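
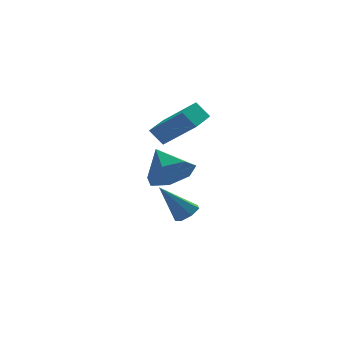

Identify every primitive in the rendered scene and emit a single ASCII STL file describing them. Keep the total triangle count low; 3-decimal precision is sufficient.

solid 
facet normal 0.150 -0.788 -0.597
outer loop
vertex -0.976 -2.294 -0.422
vertex -1.852 -2.729 -0.069
vertex -1.727 -2.09 -0.88
endloop
endfacet
facet normal 0.382 0.896 -0.228
outer loop
vertex -0.976 -2.294 -0.422
vertex -1.727 -2.09 -0.88
vertex -2.088 -1.491 0.869
endloop
endfacet
facet normal 0.150 -0.788 -0.598
outer loop
vertex -1.727 -2.09 -0.88
vertex -1.852 -2.729 -0.069
vertex -2.572 -2.367 -0.727
endloop
endfacet
facet normal -0.349 0.862 -0.367
outer loop
vertex -1.727 -2.09 -0.88
vertex -2.572 -2.367 -0.727
vertex -2.088 -1.491 0.869
endloop
endfacet
facet normal 0.150 -0.788 -0.598
outer loop
vertex -2.572 -2.367 -0.727
vertex -1.852 -2.729 -0.069
vertex -2.875 -2.917 -0.078
endloop
endfacet
facet normal -0.876 0.483 0.000
outer loop
vertex -2.572 -2.367 -0.727
vertex -2.875 -2.917 -0.078
vertex -2.088 -1.491 0.869
endloop
endfacet
facet normal 0.150 -0.789 -0.596
outer loop
vertex -2.875 -2.917 -0.078
vertex -1.852 -2.729 -0.069
vertex -2.408 -3.324 0.578
endloop
endfacet
facet normal -0.800 0.045 0.598
outer loop
vertex -2.875 -2.917 -0.078
vertex -2.408 -3.324 0.578
vertex -2.088 -1.491 0.869
endloop
endfacet
facet normal 0.150 -0.789 -0.596
outer loop
vertex -2.408 -3.324 0.578
vertex -1.852 -2.729 -0.069
vertex -1.522 -3.283 0.747
endloop
endfacet
facet normal -0.180 -0.123 0.976
outer loop
vertex -2.408 -3.324 0.578
vertex -1.522 -3.283 0.747
vertex -2.088 -1.491 0.869
endloop
endfacet
facet normal 0.150 -0.789 -0.596
outer loop
vertex -1.522 -3.283 0.747
vertex -1.852 -2.729 -0.069
vertex -0.885 -2.825 0.302
endloop
endfacet
facet normal 0.517 0.106 0.849
outer loop
vertex -1.522 -3.283 0.747
vertex -0.885 -2.825 0.302
vertex -2.088 -1.491 0.869
endloop
endfacet
facet normal 0.151 -0.788 -0.597
outer loop
vertex -0.885 -2.825 0.302
vertex -1.852 -2.729 -0.069
vertex -0.976 -2.294 -0.422
endloop
endfacet
facet normal 0.768 0.559 0.313
outer loop
vertex -0.885 -2.825 0.302
vertex -0.976 -2.294 -0.422
vertex -2.088 -1.491 0.869
endloop
endfacet
facet normal 0.588 -0.176 -0.789
outer loop
vertex -0.159 -1.061 -2.714
vertex -0.542 -0.731 -3.073
vertex -0.05 -0.535 -2.75
endloop
endfacet
facet normal 0.578 -0.064 0.814
outer loop
vertex -0.159 -1.061 -2.714
vertex -0.05 -0.535 -2.75
vertex -1.618 -0.409 -1.627
endloop
endfacet
facet normal 0.588 -0.175 -0.790
outer loop
vertex -0.05 -0.535 -2.75
vertex -0.542 -0.731 -3.073
vertex -0.312 -0.157 -3.029
endloop
endfacet
facet normal 0.446 0.711 0.544
outer loop
vertex -0.05 -0.535 -2.75
vertex -0.312 -0.157 -3.029
vertex -1.618 -0.409 -1.627
endloop
endfacet
facet normal 0.588 -0.175 -0.790
outer loop
vertex -0.312 -0.157 -3.029
vertex -0.542 -0.731 -3.073
vertex -0.747 -0.211 -3.341
endloop
endfacet
facet normal -0.150 0.988 0.038
outer loop
vertex -0.312 -0.157 -3.029
vertex -0.747 -0.211 -3.341
vertex -1.618 -0.409 -1.627
endloop
endfacet
facet normal 0.587 -0.176 -0.790
outer loop
vertex -0.747 -0.211 -3.341
vertex -0.542 -0.731 -3.073
vertex -1.028 -0.656 -3.451
endloop
endfacet
facet normal -0.762 0.561 -0.323
outer loop
vertex -0.747 -0.211 -3.341
vertex -1.028 -0.656 -3.451
vertex -1.618 -0.409 -1.627
endloop
endfacet
facet normal 0.587 -0.176 -0.790
outer loop
vertex -1.028 -0.656 -3.451
vertex -0.542 -0.731 -3.073
vertex -0.943 -1.158 -3.276
endloop
endfacet
facet normal -0.931 -0.251 -0.267
outer loop
vertex -1.028 -0.656 -3.451
vertex -0.943 -1.158 -3.276
vertex -1.618 -0.409 -1.627
endloop
endfacet
facet normal 0.587 -0.176 -0.790
outer loop
vertex -0.943 -1.158 -3.276
vertex -0.542 -0.731 -3.073
vertex -0.556 -1.338 -2.948
endloop
endfacet
facet normal -0.527 -0.834 0.163
outer loop
vertex -0.943 -1.158 -3.276
vertex -0.556 -1.338 -2.948
vertex -1.618 -0.409 -1.627
endloop
endfacet
facet normal 0.588 -0.176 -0.789
outer loop
vertex -0.556 -1.338 -2.948
vertex -0.542 -0.731 -3.073
vertex -0.159 -1.061 -2.714
endloop
endfacet
facet normal 0.144 -0.751 0.644
outer loop
vertex -0.556 -1.338 -2.948
vertex -0.159 -1.061 -2.714
vertex -1.618 -0.409 -1.627
endloop
endfacet
facet normal -0.646 -0.758 -0.090
outer loop
vertex -0.139 1.17 1.824
vertex -1.215 2.231 0.607
vertex 0.354 0.836 1.096
endloop
endfacet
facet normal 0.555 -0.547 0.627
outer loop
vertex 1.335 1.989 1.233
vertex -0.139 1.17 1.824
vertex 0.354 0.836 1.096
endloop
endfacet
facet normal -0.646 -0.758 -0.091
outer loop
vertex 0.354 0.836 1.096
vertex -1.215 2.231 0.607
vertex -0.722 1.898 -0.12
endloop
endfacet
facet normal 0.525 -0.355 -0.774
outer loop
vertex -0.722 1.898 -0.12
vertex 1.335 1.989 1.233
vertex 0.354 0.836 1.096
endloop
endfacet
facet normal -0.525 0.355 0.774
outer loop
vertex -0.139 1.17 1.824
vertex -0.234 3.384 0.744
vertex -1.215 2.231 0.607
endloop
endfacet
facet normal 0.555 -0.547 0.627
outer loop
vertex 0.842 2.322 1.96
vertex -0.139 1.17 1.824
vertex 1.335 1.989 1.233
endloop
endfacet
facet normal -0.524 0.355 0.774
outer loop
vertex 0.842 2.322 1.96
vertex -0.234 3.384 0.744
vertex -0.139 1.17 1.824
endloop
endfacet
facet normal -0.555 0.547 -0.627
outer loop
vertex -1.215 2.231 0.607
vertex -0.234 3.384 0.744
vertex -0.722 1.898 -0.12
endloop
endfacet
facet normal 0.525 -0.355 -0.774
outer loop
vertex 0.259 3.05 0.016
vertex 1.335 1.989 1.233
vertex -0.722 1.898 -0.12
endloop
endfacet
facet normal -0.555 0.547 -0.627
outer loop
vertex -0.722 1.898 -0.12
vertex -0.234 3.384 0.744
vertex 0.259 3.05 0.016
endloop
endfacet
facet normal 0.646 0.758 0.090
outer loop
vertex 0.259 3.05 0.016
vertex 0.842 2.322 1.96
vertex 1.335 1.989 1.233
endloop
endfacet
facet normal 0.646 0.758 0.090
outer loop
vertex -0.234 3.384 0.744
vertex 0.842 2.322 1.96
vertex 0.259 3.05 0.016
endloop
endfacet

endsolid


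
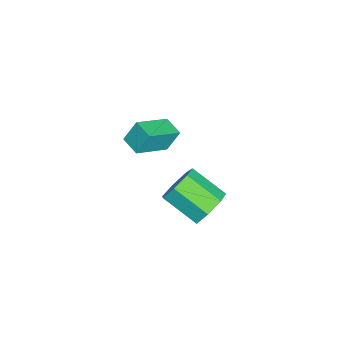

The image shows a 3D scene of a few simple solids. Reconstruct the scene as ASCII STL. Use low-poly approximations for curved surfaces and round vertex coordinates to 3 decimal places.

solid 
facet normal 0.354 0.788 -0.504
outer loop
vertex 3.669 -1.582 -2.415
vertex 2.797 -1.068 -2.223
vertex 3.661 -1.098 -1.663
endloop
endfacet
facet normal 0.935 -0.294 0.199
outer loop
vertex 3.669 -1.582 -2.415
vertex 3.661 -1.098 -1.663
vertex 2.974 -3.127 -1.428
endloop
endfacet
facet normal 0.935 -0.294 0.198
outer loop
vertex 2.974 -3.127 -1.428
vertex 3.661 -1.098 -1.663
vertex 2.967 -2.643 -0.677
endloop
endfacet
facet normal -0.355 -0.787 0.504
outer loop
vertex 2.974 -3.127 -1.428
vertex 2.967 -2.643 -0.677
vertex 2.103 -2.612 -1.237
endloop
endfacet
facet normal 0.354 0.788 -0.503
outer loop
vertex 3.661 -1.098 -1.663
vertex 2.797 -1.068 -2.223
vertex 3.003 -0.592 -1.333
endloop
endfacet
facet normal 0.576 0.240 0.781
outer loop
vertex 3.661 -1.098 -1.663
vertex 3.003 -0.592 -1.333
vertex 2.967 -2.643 -0.677
endloop
endfacet
facet normal 0.576 0.240 0.782
outer loop
vertex 2.967 -2.643 -0.677
vertex 3.003 -0.592 -1.333
vertex 2.308 -2.136 -0.347
endloop
endfacet
facet normal -0.354 -0.788 0.503
outer loop
vertex 2.967 -2.643 -0.677
vertex 2.308 -2.136 -0.347
vertex 2.103 -2.612 -1.237
endloop
endfacet
facet normal 0.355 0.787 -0.503
outer loop
vertex 3.003 -0.592 -1.333
vertex 2.797 -1.068 -2.223
vertex 2.19 -0.443 -1.674
endloop
endfacet
facet normal -0.217 0.593 0.776
outer loop
vertex 3.003 -0.592 -1.333
vertex 2.19 -0.443 -1.674
vertex 2.308 -2.136 -0.347
endloop
endfacet
facet normal -0.216 0.593 0.776
outer loop
vertex 2.308 -2.136 -0.347
vertex 2.19 -0.443 -1.674
vertex 1.495 -1.988 -0.687
endloop
endfacet
facet normal -0.354 -0.788 0.503
outer loop
vertex 2.308 -2.136 -0.347
vertex 1.495 -1.988 -0.687
vertex 2.103 -2.612 -1.237
endloop
endfacet
facet normal 0.355 0.787 -0.504
outer loop
vertex 2.19 -0.443 -1.674
vertex 2.797 -1.068 -2.223
vertex 1.834 -0.765 -2.428
endloop
endfacet
facet normal -0.846 0.500 0.186
outer loop
vertex 2.19 -0.443 -1.674
vertex 1.834 -0.765 -2.428
vertex 1.495 -1.988 -0.687
endloop
endfacet
facet normal -0.847 0.499 0.186
outer loop
vertex 1.495 -1.988 -0.687
vertex 1.834 -0.765 -2.428
vertex 1.14 -2.31 -1.441
endloop
endfacet
facet normal -0.354 -0.788 0.503
outer loop
vertex 1.495 -1.988 -0.687
vertex 1.14 -2.31 -1.441
vertex 2.103 -2.612 -1.237
endloop
endfacet
facet normal 0.355 0.788 -0.503
outer loop
vertex 1.834 -0.765 -2.428
vertex 2.797 -1.068 -2.223
vertex 2.204 -1.315 -3.028
endloop
endfacet
facet normal -0.839 0.029 -0.544
outer loop
vertex 1.834 -0.765 -2.428
vertex 2.204 -1.315 -3.028
vertex 1.14 -2.31 -1.441
endloop
endfacet
facet normal -0.839 0.031 -0.543
outer loop
vertex 1.14 -2.31 -1.441
vertex 2.204 -1.315 -3.028
vertex 1.509 -2.859 -2.042
endloop
endfacet
facet normal -0.354 -0.789 0.503
outer loop
vertex 1.14 -2.31 -1.441
vertex 1.509 -2.859 -2.042
vertex 2.103 -2.612 -1.237
endloop
endfacet
facet normal 0.354 0.788 -0.503
outer loop
vertex 2.204 -1.315 -3.028
vertex 2.797 -1.068 -2.223
vertex 3.02 -1.678 -3.022
endloop
endfacet
facet normal -0.199 -0.462 -0.864
outer loop
vertex 2.204 -1.315 -3.028
vertex 3.02 -1.678 -3.022
vertex 1.509 -2.859 -2.042
endloop
endfacet
facet normal -0.199 -0.462 -0.864
outer loop
vertex 1.509 -2.859 -2.042
vertex 3.02 -1.678 -3.022
vertex 2.326 -3.223 -2.036
endloop
endfacet
facet normal -0.355 -0.788 0.503
outer loop
vertex 1.509 -2.859 -2.042
vertex 2.326 -3.223 -2.036
vertex 2.103 -2.612 -1.237
endloop
endfacet
facet normal 0.354 0.788 -0.503
outer loop
vertex 3.02 -1.678 -3.022
vertex 2.797 -1.068 -2.223
vertex 3.669 -1.582 -2.415
endloop
endfacet
facet normal 0.589 -0.606 -0.534
outer loop
vertex 3.02 -1.678 -3.022
vertex 3.669 -1.582 -2.415
vertex 2.326 -3.223 -2.036
endloop
endfacet
facet normal 0.590 -0.606 -0.533
outer loop
vertex 2.326 -3.223 -2.036
vertex 3.669 -1.582 -2.415
vertex 2.974 -3.127 -1.428
endloop
endfacet
facet normal -0.355 -0.788 0.503
outer loop
vertex 2.326 -3.223 -2.036
vertex 2.974 -3.127 -1.428
vertex 2.103 -2.612 -1.237
endloop
endfacet
facet normal -0.645 0.610 -0.460
outer loop
vertex 1.968 -3.043 3.311
vertex 2.694 -2.409 3.135
vertex 2.188 -3.578 2.294
endloop
endfacet
facet normal -0.741 -0.647 0.180
outer loop
vertex 3.406 -4.731 3.165
vertex 1.968 -3.043 3.311
vertex 2.188 -3.578 2.294
endloop
endfacet
facet normal -0.645 0.610 -0.460
outer loop
vertex 2.188 -3.578 2.294
vertex 2.694 -2.409 3.135
vertex 2.914 -2.944 2.118
endloop
endfacet
facet normal 0.189 -0.457 -0.869
outer loop
vertex 2.914 -2.944 2.118
vertex 3.406 -4.731 3.165
vertex 2.188 -3.578 2.294
endloop
endfacet
facet normal -0.189 0.457 0.869
outer loop
vertex 1.968 -3.043 3.311
vertex 3.912 -3.562 4.006
vertex 2.694 -2.409 3.135
endloop
endfacet
facet normal -0.741 -0.647 0.180
outer loop
vertex 3.186 -4.196 4.182
vertex 1.968 -3.043 3.311
vertex 3.406 -4.731 3.165
endloop
endfacet
facet normal -0.189 0.457 0.869
outer loop
vertex 3.186 -4.196 4.182
vertex 3.912 -3.562 4.006
vertex 1.968 -3.043 3.311
endloop
endfacet
facet normal 0.741 0.647 -0.180
outer loop
vertex 2.694 -2.409 3.135
vertex 3.912 -3.562 4.006
vertex 2.914 -2.944 2.118
endloop
endfacet
facet normal 0.189 -0.457 -0.869
outer loop
vertex 4.132 -4.097 2.989
vertex 3.406 -4.731 3.165
vertex 2.914 -2.944 2.118
endloop
endfacet
facet normal 0.741 0.647 -0.180
outer loop
vertex 2.914 -2.944 2.118
vertex 3.912 -3.562 4.006
vertex 4.132 -4.097 2.989
endloop
endfacet
facet normal 0.645 -0.610 0.460
outer loop
vertex 4.132 -4.097 2.989
vertex 3.186 -4.196 4.182
vertex 3.406 -4.731 3.165
endloop
endfacet
facet normal 0.645 -0.610 0.460
outer loop
vertex 3.912 -3.562 4.006
vertex 3.186 -4.196 4.182
vertex 4.132 -4.097 2.989
endloop
endfacet

endsolid


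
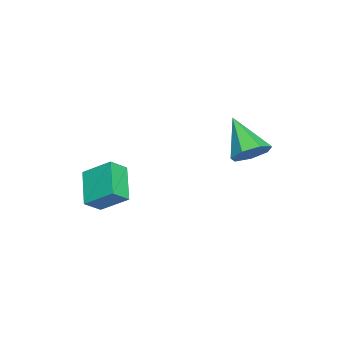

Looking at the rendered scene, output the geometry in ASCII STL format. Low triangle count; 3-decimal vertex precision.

solid 
facet normal -0.640 0.498 -0.586
outer loop
vertex 2.185 -0.185 -0.935
vertex 3.474 0.298 -1.933
vertex 2.004 -1.365 -1.74
endloop
endfacet
facet normal -0.758 -0.284 0.587
outer loop
vertex 2.586 -1.818 -1.207
vertex 2.185 -0.185 -0.935
vertex 2.004 -1.365 -1.74
endloop
endfacet
facet normal -0.640 0.497 -0.586
outer loop
vertex 2.004 -1.365 -1.74
vertex 3.474 0.298 -1.933
vertex 3.293 -0.883 -2.738
endloop
endfacet
facet normal -0.126 -0.820 -0.559
outer loop
vertex 3.293 -0.883 -2.738
vertex 2.586 -1.818 -1.207
vertex 2.004 -1.365 -1.74
endloop
endfacet
facet normal 0.126 0.819 0.559
outer loop
vertex 2.185 -0.185 -0.935
vertex 4.056 -0.155 -1.4
vertex 3.474 0.298 -1.933
endloop
endfacet
facet normal -0.758 -0.284 0.587
outer loop
vertex 2.767 -0.637 -0.402
vertex 2.185 -0.185 -0.935
vertex 2.586 -1.818 -1.207
endloop
endfacet
facet normal 0.126 0.820 0.558
outer loop
vertex 2.767 -0.637 -0.402
vertex 4.056 -0.155 -1.4
vertex 2.185 -0.185 -0.935
endloop
endfacet
facet normal 0.758 0.284 -0.587
outer loop
vertex 3.474 0.298 -1.933
vertex 4.056 -0.155 -1.4
vertex 3.293 -0.883 -2.738
endloop
endfacet
facet normal -0.125 -0.820 -0.559
outer loop
vertex 3.875 -1.335 -2.205
vertex 2.586 -1.818 -1.207
vertex 3.293 -0.883 -2.738
endloop
endfacet
facet normal 0.758 0.284 -0.587
outer loop
vertex 3.293 -0.883 -2.738
vertex 4.056 -0.155 -1.4
vertex 3.875 -1.335 -2.205
endloop
endfacet
facet normal 0.640 -0.497 0.586
outer loop
vertex 3.875 -1.335 -2.205
vertex 2.767 -0.637 -0.402
vertex 2.586 -1.818 -1.207
endloop
endfacet
facet normal 0.640 -0.498 0.586
outer loop
vertex 4.056 -0.155 -1.4
vertex 2.767 -0.637 -0.402
vertex 3.875 -1.335 -2.205
endloop
endfacet
facet normal 0.512 0.509 -0.692
outer loop
vertex -0.754 4.27 -0.551
vertex -1.156 3.811 -1.186
vertex -1.406 4.569 -0.814
endloop
endfacet
facet normal -0.099 0.527 0.844
outer loop
vertex -0.754 4.27 -0.551
vertex -1.406 4.569 -0.814
vertex -2.184 2.789 0.206
endloop
endfacet
facet normal 0.512 0.509 -0.692
outer loop
vertex -1.406 4.569 -0.814
vertex -1.156 3.811 -1.186
vertex -1.87 4.297 -1.357
endloop
endfacet
facet normal -0.753 0.542 0.372
outer loop
vertex -1.406 4.569 -0.814
vertex -1.87 4.297 -1.357
vertex -2.184 2.789 0.206
endloop
endfacet
facet normal 0.512 0.508 -0.693
outer loop
vertex -1.87 4.297 -1.357
vertex -1.156 3.811 -1.186
vertex -1.796 3.659 -1.77
endloop
endfacet
facet normal -0.982 0.008 -0.189
outer loop
vertex -1.87 4.297 -1.357
vertex -1.796 3.659 -1.77
vertex -2.184 2.789 0.206
endloop
endfacet
facet normal 0.511 0.509 -0.693
outer loop
vertex -1.796 3.659 -1.77
vertex -1.156 3.811 -1.186
vertex -1.24 3.136 -1.744
endloop
endfacet
facet normal -0.613 -0.672 -0.416
outer loop
vertex -1.796 3.659 -1.77
vertex -1.24 3.136 -1.744
vertex -2.184 2.789 0.206
endloop
endfacet
facet normal 0.512 0.509 -0.692
outer loop
vertex -1.24 3.136 -1.744
vertex -1.156 3.811 -1.186
vertex -0.621 3.122 -1.297
endloop
endfacet
facet normal 0.077 -0.987 -0.138
outer loop
vertex -1.24 3.136 -1.744
vertex -0.621 3.122 -1.297
vertex -2.184 2.789 0.206
endloop
endfacet
facet normal 0.512 0.509 -0.692
outer loop
vertex -0.621 3.122 -1.297
vertex -1.156 3.811 -1.186
vertex -0.405 3.627 -0.766
endloop
endfacet
facet normal 0.567 -0.700 0.435
outer loop
vertex -0.621 3.122 -1.297
vertex -0.405 3.627 -0.766
vertex -2.184 2.789 0.206
endloop
endfacet
facet normal 0.512 0.509 -0.692
outer loop
vertex -0.405 3.627 -0.766
vertex -1.156 3.811 -1.186
vertex -0.754 4.27 -0.551
endloop
endfacet
facet normal 0.489 -0.026 0.872
outer loop
vertex -0.405 3.627 -0.766
vertex -0.754 4.27 -0.551
vertex -2.184 2.789 0.206
endloop
endfacet

endsolid


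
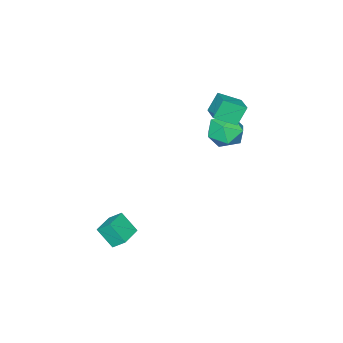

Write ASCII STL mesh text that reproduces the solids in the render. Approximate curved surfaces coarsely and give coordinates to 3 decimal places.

solid 
facet normal -0.969 -0.241 -0.047
outer loop
vertex 3.024 -1.741 -3.654
vertex 2.811 -1.013 -3.002
vertex 2.843 -0.797 -4.766
endloop
endfacet
facet normal 0.213 -0.728 -0.652
outer loop
vertex 4.249 -0.447 -4.698
vertex 3.024 -1.741 -3.654
vertex 2.843 -0.797 -4.766
endloop
endfacet
facet normal -0.969 -0.241 -0.047
outer loop
vertex 2.843 -0.797 -4.766
vertex 2.811 -1.013 -3.002
vertex 2.63 -0.069 -4.114
endloop
endfacet
facet normal -0.123 0.642 -0.757
outer loop
vertex 2.63 -0.069 -4.114
vertex 4.249 -0.447 -4.698
vertex 2.843 -0.797 -4.766
endloop
endfacet
facet normal 0.123 -0.642 0.757
outer loop
vertex 3.024 -1.741 -3.654
vertex 4.217 -0.663 -2.934
vertex 2.811 -1.013 -3.002
endloop
endfacet
facet normal 0.213 -0.728 -0.652
outer loop
vertex 4.43 -1.391 -3.586
vertex 3.024 -1.741 -3.654
vertex 4.249 -0.447 -4.698
endloop
endfacet
facet normal 0.123 -0.642 0.757
outer loop
vertex 4.43 -1.391 -3.586
vertex 4.217 -0.663 -2.934
vertex 3.024 -1.741 -3.654
endloop
endfacet
facet normal -0.213 0.728 0.652
outer loop
vertex 2.811 -1.013 -3.002
vertex 4.217 -0.663 -2.934
vertex 2.63 -0.069 -4.114
endloop
endfacet
facet normal -0.123 0.642 -0.757
outer loop
vertex 4.036 0.281 -4.046
vertex 4.249 -0.447 -4.698
vertex 2.63 -0.069 -4.114
endloop
endfacet
facet normal -0.213 0.728 0.652
outer loop
vertex 2.63 -0.069 -4.114
vertex 4.217 -0.663 -2.934
vertex 4.036 0.281 -4.046
endloop
endfacet
facet normal 0.969 0.241 0.047
outer loop
vertex 4.036 0.281 -4.046
vertex 4.43 -1.391 -3.586
vertex 4.249 -0.447 -4.698
endloop
endfacet
facet normal 0.969 0.241 0.047
outer loop
vertex 4.217 -0.663 -2.934
vertex 4.43 -1.391 -3.586
vertex 4.036 0.281 -4.046
endloop
endfacet
facet normal -0.643 0.547 0.536
outer loop
vertex -3.693 2.188 1.517
vertex -4.607 1.503 1.12
vertex -4.021 1.2 2.133
endloop
endfacet
facet normal -0.001 0.529 0.848
outer loop
vertex -3.693 2.188 1.517
vertex -4.021 1.2 2.133
vertex -2.849 1.453 1.976
endloop
endfacet
facet normal 0.477 0.789 0.387
outer loop
vertex -3.693 2.188 1.517
vertex -2.849 1.453 1.976
vertex -2.711 1.914 0.867
endloop
endfacet
facet normal 0.130 0.969 -0.211
outer loop
vertex -3.693 2.188 1.517
vertex -2.711 1.914 0.867
vertex -3.798 1.945 0.338
endloop
endfacet
facet normal -0.562 0.819 -0.119
outer loop
vertex -3.693 2.188 1.517
vertex -3.798 1.945 0.338
vertex -4.607 1.503 1.12
endloop
endfacet
facet normal 0.164 -0.154 0.974
outer loop
vertex -2.849 1.453 1.976
vertex -4.021 1.2 2.133
vertex -3.242 0.315 1.862
endloop
endfacet
facet normal -0.875 -0.124 0.469
outer loop
vertex -4.021 1.2 2.133
vertex -4.607 1.503 1.12
vertex -4.329 0.346 1.333
endloop
endfacet
facet normal -0.743 0.316 -0.590
outer loop
vertex -4.607 1.503 1.12
vertex -3.798 1.945 0.338
vertex -4.191 0.807 0.224
endloop
endfacet
facet normal 0.376 0.558 -0.740
outer loop
vertex -3.798 1.945 0.338
vertex -2.711 1.914 0.867
vertex -3.019 1.06 0.067
endloop
endfacet
facet normal 0.936 0.267 0.227
outer loop
vertex -2.711 1.914 0.867
vertex -2.849 1.453 1.976
vertex -2.433 0.757 1.08
endloop
endfacet
facet normal -0.130 -0.969 0.211
outer loop
vertex -3.347 0.072 0.683
vertex -3.242 0.315 1.862
vertex -4.329 0.346 1.333
endloop
endfacet
facet normal -0.477 -0.789 -0.387
outer loop
vertex -3.347 0.072 0.683
vertex -4.329 0.346 1.333
vertex -4.191 0.807 0.224
endloop
endfacet
facet normal 0.001 -0.529 -0.848
outer loop
vertex -3.347 0.072 0.683
vertex -4.191 0.807 0.224
vertex -3.019 1.06 0.067
endloop
endfacet
facet normal 0.643 -0.547 -0.536
outer loop
vertex -3.347 0.072 0.683
vertex -3.019 1.06 0.067
vertex -2.433 0.757 1.08
endloop
endfacet
facet normal 0.562 -0.819 0.119
outer loop
vertex -3.347 0.072 0.683
vertex -2.433 0.757 1.08
vertex -3.242 0.315 1.862
endloop
endfacet
facet normal -0.376 -0.558 0.740
outer loop
vertex -4.329 0.346 1.333
vertex -3.242 0.315 1.862
vertex -4.021 1.2 2.133
endloop
endfacet
facet normal -0.936 -0.267 -0.227
outer loop
vertex -4.191 0.807 0.224
vertex -4.329 0.346 1.333
vertex -4.607 1.503 1.12
endloop
endfacet
facet normal -0.164 0.154 -0.974
outer loop
vertex -3.019 1.06 0.067
vertex -4.191 0.807 0.224
vertex -3.798 1.945 0.338
endloop
endfacet
facet normal 0.875 0.124 -0.469
outer loop
vertex -2.433 0.757 1.08
vertex -3.019 1.06 0.067
vertex -2.711 1.914 0.867
endloop
endfacet
facet normal 0.743 -0.316 0.590
outer loop
vertex -3.242 0.315 1.862
vertex -2.433 0.757 1.08
vertex -2.849 1.453 1.976
endloop
endfacet
facet normal -0.484 0.141 0.864
outer loop
vertex -3.569 0.506 3.952
vertex -2.642 1.608 4.292
vertex -4.461 1.458 3.297
endloop
endfacet
facet normal -0.626 -0.745 -0.230
outer loop
vertex -3.818 1.272 2.148
vertex -3.569 0.506 3.952
vertex -4.461 1.458 3.297
endloop
endfacet
facet normal -0.484 0.140 0.864
outer loop
vertex -4.461 1.458 3.297
vertex -2.642 1.608 4.292
vertex -3.534 2.561 3.638
endloop
endfacet
facet normal -0.611 0.652 -0.448
outer loop
vertex -3.534 2.561 3.638
vertex -3.818 1.272 2.148
vertex -4.461 1.458 3.297
endloop
endfacet
facet normal 0.611 -0.652 0.448
outer loop
vertex -3.569 0.506 3.952
vertex -1.999 1.422 3.143
vertex -2.642 1.608 4.292
endloop
endfacet
facet normal -0.627 -0.744 -0.230
outer loop
vertex -2.926 0.319 2.802
vertex -3.569 0.506 3.952
vertex -3.818 1.272 2.148
endloop
endfacet
facet normal 0.611 -0.652 0.448
outer loop
vertex -2.926 0.319 2.802
vertex -1.999 1.422 3.143
vertex -3.569 0.506 3.952
endloop
endfacet
facet normal 0.627 0.745 0.230
outer loop
vertex -2.642 1.608 4.292
vertex -1.999 1.422 3.143
vertex -3.534 2.561 3.638
endloop
endfacet
facet normal -0.611 0.652 -0.448
outer loop
vertex -2.891 2.374 2.488
vertex -3.818 1.272 2.148
vertex -3.534 2.561 3.638
endloop
endfacet
facet normal 0.627 0.745 0.229
outer loop
vertex -3.534 2.561 3.638
vertex -1.999 1.422 3.143
vertex -2.891 2.374 2.488
endloop
endfacet
facet normal 0.484 -0.140 -0.864
outer loop
vertex -2.891 2.374 2.488
vertex -2.926 0.319 2.802
vertex -3.818 1.272 2.148
endloop
endfacet
facet normal 0.484 -0.140 -0.864
outer loop
vertex -1.999 1.422 3.143
vertex -2.926 0.319 2.802
vertex -2.891 2.374 2.488
endloop
endfacet

endsolid


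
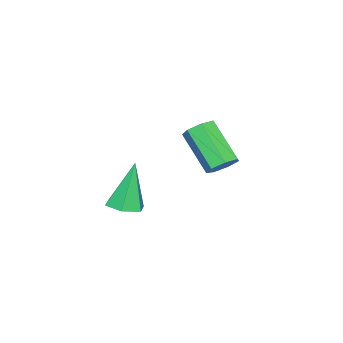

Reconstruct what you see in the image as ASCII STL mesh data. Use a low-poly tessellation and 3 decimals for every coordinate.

solid 
facet normal 0.312 -0.047 -0.949
outer loop
vertex 0.502 -3.024 2.693
vertex -0.036 -3.229 2.526
vertex 0.071 -2.639 2.532
endloop
endfacet
facet normal 0.498 0.744 0.446
outer loop
vertex 0.502 -3.024 2.693
vertex 0.071 -2.639 2.532
vertex -0.544 -3.151 4.074
endloop
endfacet
facet normal 0.311 -0.047 -0.949
outer loop
vertex 0.071 -2.639 2.532
vertex -0.036 -3.229 2.526
vertex -0.467 -2.844 2.366
endloop
endfacet
facet normal -0.391 0.909 0.146
outer loop
vertex 0.071 -2.639 2.532
vertex -0.467 -2.844 2.366
vertex -0.544 -3.151 4.074
endloop
endfacet
facet normal 0.310 -0.047 -0.949
outer loop
vertex -0.467 -2.844 2.366
vertex -0.036 -3.229 2.526
vertex -0.575 -3.434 2.36
endloop
endfacet
facet normal -0.984 0.180 -0.012
outer loop
vertex -0.467 -2.844 2.366
vertex -0.575 -3.434 2.36
vertex -0.544 -3.151 4.074
endloop
endfacet
facet normal 0.311 -0.049 -0.949
outer loop
vertex -0.575 -3.434 2.36
vertex -0.036 -3.229 2.526
vertex -0.144 -3.819 2.521
endloop
endfacet
facet normal -0.687 -0.715 0.130
outer loop
vertex -0.575 -3.434 2.36
vertex -0.144 -3.819 2.521
vertex -0.544 -3.151 4.074
endloop
endfacet
facet normal 0.311 -0.049 -0.949
outer loop
vertex -0.144 -3.819 2.521
vertex -0.036 -3.229 2.526
vertex 0.395 -3.614 2.687
endloop
endfacet
facet normal 0.202 -0.880 0.430
outer loop
vertex -0.144 -3.819 2.521
vertex 0.395 -3.614 2.687
vertex -0.544 -3.151 4.074
endloop
endfacet
facet normal 0.312 -0.047 -0.949
outer loop
vertex 0.395 -3.614 2.687
vertex -0.036 -3.229 2.526
vertex 0.502 -3.024 2.693
endloop
endfacet
facet normal 0.795 -0.150 0.588
outer loop
vertex 0.395 -3.614 2.687
vertex 0.502 -3.024 2.693
vertex -0.544 -3.151 4.074
endloop
endfacet
facet normal 0.343 0.680 -0.648
outer loop
vertex -2.997 -2.122 2.546
vertex -3.343 -1.74 2.764
vertex -2.817 -1.861 2.915
endloop
endfacet
facet normal 0.863 -0.500 -0.068
outer loop
vertex -2.997 -2.122 2.546
vertex -2.817 -1.861 2.915
vertex -3.552 -3.223 3.598
endloop
endfacet
facet normal 0.863 -0.500 -0.068
outer loop
vertex -3.552 -3.223 3.598
vertex -2.817 -1.861 2.915
vertex -3.372 -2.962 3.966
endloop
endfacet
facet normal -0.343 -0.679 0.649
outer loop
vertex -3.552 -3.223 3.598
vertex -3.372 -2.962 3.966
vertex -3.897 -2.84 3.816
endloop
endfacet
facet normal 0.343 0.680 -0.648
outer loop
vertex -2.817 -1.861 2.915
vertex -3.343 -1.74 2.764
vertex -3.033 -1.509 3.17
endloop
endfacet
facet normal 0.827 0.109 0.551
outer loop
vertex -2.817 -1.861 2.915
vertex -3.033 -1.509 3.17
vertex -3.372 -2.962 3.966
endloop
endfacet
facet normal 0.828 0.109 0.551
outer loop
vertex -3.372 -2.962 3.966
vertex -3.033 -1.509 3.17
vertex -3.588 -2.609 4.221
endloop
endfacet
facet normal -0.343 -0.679 0.649
outer loop
vertex -3.372 -2.962 3.966
vertex -3.588 -2.609 4.221
vertex -3.897 -2.84 3.816
endloop
endfacet
facet normal 0.343 0.679 -0.649
outer loop
vertex -3.033 -1.509 3.17
vertex -3.343 -1.74 2.764
vertex -3.482 -1.33 3.12
endloop
endfacet
facet normal 0.169 0.635 0.754
outer loop
vertex -3.033 -1.509 3.17
vertex -3.482 -1.33 3.12
vertex -3.588 -2.609 4.221
endloop
endfacet
facet normal 0.168 0.635 0.754
outer loop
vertex -3.588 -2.609 4.221
vertex -3.482 -1.33 3.12
vertex -4.037 -2.431 4.171
endloop
endfacet
facet normal -0.342 -0.680 0.649
outer loop
vertex -3.588 -2.609 4.221
vertex -4.037 -2.431 4.171
vertex -3.897 -2.84 3.816
endloop
endfacet
facet normal 0.343 0.679 -0.649
outer loop
vertex -3.482 -1.33 3.12
vertex -3.343 -1.74 2.764
vertex -3.826 -1.46 2.802
endloop
endfacet
facet normal -0.618 0.683 0.389
outer loop
vertex -3.482 -1.33 3.12
vertex -3.826 -1.46 2.802
vertex -4.037 -2.431 4.171
endloop
endfacet
facet normal -0.617 0.684 0.390
outer loop
vertex -4.037 -2.431 4.171
vertex -3.826 -1.46 2.802
vertex -4.381 -2.56 3.853
endloop
endfacet
facet normal -0.344 -0.680 0.648
outer loop
vertex -4.037 -2.431 4.171
vertex -4.381 -2.56 3.853
vertex -3.897 -2.84 3.816
endloop
endfacet
facet normal 0.343 0.679 -0.649
outer loop
vertex -3.826 -1.46 2.802
vertex -3.343 -1.74 2.764
vertex -3.806 -1.801 2.456
endloop
endfacet
facet normal -0.939 0.217 -0.268
outer loop
vertex -3.826 -1.46 2.802
vertex -3.806 -1.801 2.456
vertex -4.381 -2.56 3.853
endloop
endfacet
facet normal -0.939 0.217 -0.268
outer loop
vertex -4.381 -2.56 3.853
vertex -3.806 -1.801 2.456
vertex -4.361 -2.901 3.507
endloop
endfacet
facet normal -0.343 -0.679 0.649
outer loop
vertex -4.381 -2.56 3.853
vertex -4.361 -2.901 3.507
vertex -3.897 -2.84 3.816
endloop
endfacet
facet normal 0.342 0.680 -0.648
outer loop
vertex -3.806 -1.801 2.456
vertex -3.343 -1.74 2.764
vertex -3.437 -2.095 2.342
endloop
endfacet
facet normal -0.553 -0.413 -0.724
outer loop
vertex -3.806 -1.801 2.456
vertex -3.437 -2.095 2.342
vertex -4.361 -2.901 3.507
endloop
endfacet
facet normal -0.553 -0.412 -0.724
outer loop
vertex -4.361 -2.901 3.507
vertex -3.437 -2.095 2.342
vertex -3.992 -3.196 3.393
endloop
endfacet
facet normal -0.343 -0.679 0.649
outer loop
vertex -4.361 -2.901 3.507
vertex -3.992 -3.196 3.393
vertex -3.897 -2.84 3.816
endloop
endfacet
facet normal 0.342 0.680 -0.648
outer loop
vertex -3.437 -2.095 2.342
vertex -3.343 -1.74 2.764
vertex -2.997 -2.122 2.546
endloop
endfacet
facet normal 0.249 -0.731 -0.635
outer loop
vertex -3.437 -2.095 2.342
vertex -2.997 -2.122 2.546
vertex -3.992 -3.196 3.393
endloop
endfacet
facet normal 0.250 -0.732 -0.634
outer loop
vertex -3.992 -3.196 3.393
vertex -2.997 -2.122 2.546
vertex -3.552 -3.223 3.598
endloop
endfacet
facet normal -0.344 -0.679 0.649
outer loop
vertex -3.992 -3.196 3.393
vertex -3.552 -3.223 3.598
vertex -3.897 -2.84 3.816
endloop
endfacet

endsolid


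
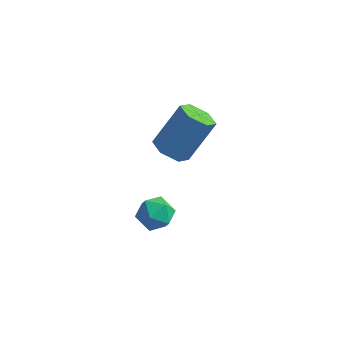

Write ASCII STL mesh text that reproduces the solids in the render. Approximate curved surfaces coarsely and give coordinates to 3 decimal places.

solid 
facet normal -0.347 -0.498 -0.795
outer loop
vertex -0.035 -3.507 -1.105
vertex -0.467 -3.083 -1.182
vertex 0.074 -3.021 -1.457
endloop
endfacet
facet normal 0.921 -0.342 -0.187
outer loop
vertex -0.035 -3.507 -1.105
vertex 0.074 -3.021 -1.457
vertex 0.499 -2.74 0.119
endloop
endfacet
facet normal 0.921 -0.342 -0.187
outer loop
vertex 0.499 -2.74 0.119
vertex 0.074 -3.021 -1.457
vertex 0.608 -2.254 -0.233
endloop
endfacet
facet normal 0.346 0.498 0.795
outer loop
vertex 0.499 -2.74 0.119
vertex 0.608 -2.254 -0.233
vertex 0.067 -2.317 0.042
endloop
endfacet
facet normal -0.347 -0.498 -0.795
outer loop
vertex 0.074 -3.021 -1.457
vertex -0.467 -3.083 -1.182
vertex -0.358 -2.597 -1.534
endloop
endfacet
facet normal 0.615 0.519 -0.594
outer loop
vertex 0.074 -3.021 -1.457
vertex -0.358 -2.597 -1.534
vertex 0.608 -2.254 -0.233
endloop
endfacet
facet normal 0.615 0.520 -0.593
outer loop
vertex 0.608 -2.254 -0.233
vertex -0.358 -2.597 -1.534
vertex 0.176 -1.831 -0.31
endloop
endfacet
facet normal 0.346 0.498 0.795
outer loop
vertex 0.608 -2.254 -0.233
vertex 0.176 -1.831 -0.31
vertex 0.067 -2.317 0.042
endloop
endfacet
facet normal -0.346 -0.498 -0.795
outer loop
vertex -0.358 -2.597 -1.534
vertex -0.467 -3.083 -1.182
vertex -0.899 -2.66 -1.259
endloop
endfacet
facet normal -0.306 0.861 -0.405
outer loop
vertex -0.358 -2.597 -1.534
vertex -0.899 -2.66 -1.259
vertex 0.176 -1.831 -0.31
endloop
endfacet
facet normal -0.305 0.861 -0.406
outer loop
vertex 0.176 -1.831 -0.31
vertex -0.899 -2.66 -1.259
vertex -0.365 -1.893 -0.035
endloop
endfacet
facet normal 0.347 0.498 0.795
outer loop
vertex 0.176 -1.831 -0.31
vertex -0.365 -1.893 -0.035
vertex 0.067 -2.317 0.042
endloop
endfacet
facet normal -0.346 -0.498 -0.795
outer loop
vertex -0.899 -2.66 -1.259
vertex -0.467 -3.083 -1.182
vertex -1.008 -3.146 -0.907
endloop
endfacet
facet normal -0.921 0.342 0.187
outer loop
vertex -0.899 -2.66 -1.259
vertex -1.008 -3.146 -0.907
vertex -0.365 -1.893 -0.035
endloop
endfacet
facet normal -0.921 0.342 0.187
outer loop
vertex -0.365 -1.893 -0.035
vertex -1.008 -3.146 -0.907
vertex -0.474 -2.379 0.317
endloop
endfacet
facet normal 0.347 0.498 0.795
outer loop
vertex -0.365 -1.893 -0.035
vertex -0.474 -2.379 0.317
vertex 0.067 -2.317 0.042
endloop
endfacet
facet normal -0.346 -0.498 -0.795
outer loop
vertex -1.008 -3.146 -0.907
vertex -0.467 -3.083 -1.182
vertex -0.576 -3.569 -0.83
endloop
endfacet
facet normal -0.615 -0.520 0.594
outer loop
vertex -1.008 -3.146 -0.907
vertex -0.576 -3.569 -0.83
vertex -0.474 -2.379 0.317
endloop
endfacet
facet normal -0.615 -0.519 0.593
outer loop
vertex -0.474 -2.379 0.317
vertex -0.576 -3.569 -0.83
vertex -0.042 -2.803 0.394
endloop
endfacet
facet normal 0.347 0.498 0.795
outer loop
vertex -0.474 -2.379 0.317
vertex -0.042 -2.803 0.394
vertex 0.067 -2.317 0.042
endloop
endfacet
facet normal -0.347 -0.498 -0.795
outer loop
vertex -0.576 -3.569 -0.83
vertex -0.467 -3.083 -1.182
vertex -0.035 -3.507 -1.105
endloop
endfacet
facet normal 0.305 -0.861 0.406
outer loop
vertex -0.576 -3.569 -0.83
vertex -0.035 -3.507 -1.105
vertex -0.042 -2.803 0.394
endloop
endfacet
facet normal 0.307 -0.861 0.406
outer loop
vertex -0.042 -2.803 0.394
vertex -0.035 -3.507 -1.105
vertex 0.499 -2.74 0.119
endloop
endfacet
facet normal 0.346 0.498 0.795
outer loop
vertex -0.042 -2.803 0.394
vertex 0.499 -2.74 0.119
vertex 0.067 -2.317 0.042
endloop
endfacet
facet normal -0.630 0.553 0.545
outer loop
vertex -0.779 -3.076 -3.65
vertex -1.277 -3.34 -3.957
vertex -1.05 -3.61 -3.421
endloop
endfacet
facet normal -0.036 0.409 0.912
outer loop
vertex -0.779 -3.076 -3.65
vertex -1.05 -3.61 -3.421
vertex -0.412 -3.55 -3.423
endloop
endfacet
facet normal 0.519 0.661 0.541
outer loop
vertex -0.779 -3.076 -3.65
vertex -0.412 -3.55 -3.423
vertex -0.243 -3.243 -3.96
endloop
endfacet
facet normal 0.268 0.962 -0.055
outer loop
vertex -0.779 -3.076 -3.65
vertex -0.243 -3.243 -3.96
vertex -0.778 -3.113 -4.29
endloop
endfacet
facet normal -0.442 0.895 -0.052
outer loop
vertex -0.779 -3.076 -3.65
vertex -0.778 -3.113 -4.29
vertex -1.277 -3.34 -3.957
endloop
endfacet
facet normal 0.031 -0.301 0.953
outer loop
vertex -0.412 -3.55 -3.423
vertex -1.05 -3.61 -3.421
vertex -0.682 -4.107 -3.59
endloop
endfacet
facet normal -0.930 -0.067 0.360
outer loop
vertex -1.05 -3.61 -3.421
vertex -1.277 -3.34 -3.957
vertex -1.217 -3.977 -3.92
endloop
endfacet
facet normal -0.627 0.486 -0.608
outer loop
vertex -1.277 -3.34 -3.957
vertex -0.778 -3.113 -4.29
vertex -1.048 -3.67 -4.457
endloop
endfacet
facet normal 0.522 0.594 -0.612
outer loop
vertex -0.778 -3.113 -4.29
vertex -0.243 -3.243 -3.96
vertex -0.41 -3.61 -4.459
endloop
endfacet
facet normal 0.929 0.108 0.354
outer loop
vertex -0.243 -3.243 -3.96
vertex -0.412 -3.55 -3.423
vertex -0.183 -3.88 -3.923
endloop
endfacet
facet normal -0.268 -0.962 0.055
outer loop
vertex -0.681 -4.144 -4.23
vertex -0.682 -4.107 -3.59
vertex -1.217 -3.977 -3.92
endloop
endfacet
facet normal -0.519 -0.661 -0.541
outer loop
vertex -0.681 -4.144 -4.23
vertex -1.217 -3.977 -3.92
vertex -1.048 -3.67 -4.457
endloop
endfacet
facet normal 0.036 -0.409 -0.912
outer loop
vertex -0.681 -4.144 -4.23
vertex -1.048 -3.67 -4.457
vertex -0.41 -3.61 -4.459
endloop
endfacet
facet normal 0.630 -0.553 -0.545
outer loop
vertex -0.681 -4.144 -4.23
vertex -0.41 -3.61 -4.459
vertex -0.183 -3.88 -3.923
endloop
endfacet
facet normal 0.442 -0.895 0.052
outer loop
vertex -0.681 -4.144 -4.23
vertex -0.183 -3.88 -3.923
vertex -0.682 -4.107 -3.59
endloop
endfacet
facet normal -0.522 -0.594 0.612
outer loop
vertex -1.217 -3.977 -3.92
vertex -0.682 -4.107 -3.59
vertex -1.05 -3.61 -3.421
endloop
endfacet
facet normal -0.929 -0.108 -0.354
outer loop
vertex -1.048 -3.67 -4.457
vertex -1.217 -3.977 -3.92
vertex -1.277 -3.34 -3.957
endloop
endfacet
facet normal -0.031 0.301 -0.953
outer loop
vertex -0.41 -3.61 -4.459
vertex -1.048 -3.67 -4.457
vertex -0.778 -3.113 -4.29
endloop
endfacet
facet normal 0.930 0.067 -0.360
outer loop
vertex -0.183 -3.88 -3.923
vertex -0.41 -3.61 -4.459
vertex -0.243 -3.243 -3.96
endloop
endfacet
facet normal 0.627 -0.486 0.608
outer loop
vertex -0.682 -4.107 -3.59
vertex -0.183 -3.88 -3.923
vertex -0.412 -3.55 -3.423
endloop
endfacet

endsolid


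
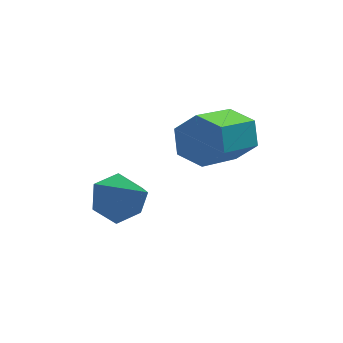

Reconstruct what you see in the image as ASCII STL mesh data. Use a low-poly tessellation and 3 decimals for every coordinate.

solid 
facet normal 0.669 0.615 -0.418
outer loop
vertex 0.405 -1.916 -0.175
vertex -0.201 -1.706 -0.835
vertex -0.174 -1.209 -0.061
endloop
endfacet
facet normal 0.397 0.180 0.900
outer loop
vertex 0.405 -1.916 -0.175
vertex -0.174 -1.209 -0.061
vertex -0.953 -3.163 0.675
endloop
endfacet
facet normal 0.398 0.180 0.900
outer loop
vertex -0.953 -3.163 0.675
vertex -0.174 -1.209 -0.061
vertex -1.531 -2.456 0.789
endloop
endfacet
facet normal -0.669 -0.614 0.419
outer loop
vertex -0.953 -3.163 0.675
vertex -1.531 -2.456 0.789
vertex -1.559 -2.954 0.015
endloop
endfacet
facet normal 0.669 0.615 -0.418
outer loop
vertex -0.174 -1.209 -0.061
vertex -0.201 -1.706 -0.835
vertex -0.779 -1.0 -0.721
endloop
endfacet
facet normal -0.346 0.756 0.556
outer loop
vertex -0.174 -1.209 -0.061
vertex -0.779 -1.0 -0.721
vertex -1.531 -2.456 0.789
endloop
endfacet
facet normal -0.346 0.756 0.557
outer loop
vertex -1.531 -2.456 0.789
vertex -0.779 -1.0 -0.721
vertex -2.137 -2.247 0.129
endloop
endfacet
facet normal -0.669 -0.614 0.419
outer loop
vertex -1.531 -2.456 0.789
vertex -2.137 -2.247 0.129
vertex -1.559 -2.954 0.015
endloop
endfacet
facet normal 0.668 0.615 -0.419
outer loop
vertex -0.779 -1.0 -0.721
vertex -0.201 -1.706 -0.835
vertex -0.807 -1.497 -1.495
endloop
endfacet
facet normal -0.743 0.575 -0.343
outer loop
vertex -0.779 -1.0 -0.721
vertex -0.807 -1.497 -1.495
vertex -2.137 -2.247 0.129
endloop
endfacet
facet normal -0.743 0.575 -0.343
outer loop
vertex -2.137 -2.247 0.129
vertex -0.807 -1.497 -1.495
vertex -2.165 -2.744 -0.645
endloop
endfacet
facet normal -0.669 -0.614 0.419
outer loop
vertex -2.137 -2.247 0.129
vertex -2.165 -2.744 -0.645
vertex -1.559 -2.954 0.015
endloop
endfacet
facet normal 0.669 0.614 -0.419
outer loop
vertex -0.807 -1.497 -1.495
vertex -0.201 -1.706 -0.835
vertex -0.229 -2.204 -1.609
endloop
endfacet
facet normal -0.398 -0.180 -0.900
outer loop
vertex -0.807 -1.497 -1.495
vertex -0.229 -2.204 -1.609
vertex -2.165 -2.744 -0.645
endloop
endfacet
facet normal -0.398 -0.181 -0.900
outer loop
vertex -2.165 -2.744 -0.645
vertex -0.229 -2.204 -1.609
vertex -1.586 -3.451 -0.759
endloop
endfacet
facet normal -0.669 -0.615 0.418
outer loop
vertex -2.165 -2.744 -0.645
vertex -1.586 -3.451 -0.759
vertex -1.559 -2.954 0.015
endloop
endfacet
facet normal 0.669 0.614 -0.419
outer loop
vertex -0.229 -2.204 -1.609
vertex -0.201 -1.706 -0.835
vertex 0.377 -2.413 -0.949
endloop
endfacet
facet normal 0.346 -0.755 -0.557
outer loop
vertex -0.229 -2.204 -1.609
vertex 0.377 -2.413 -0.949
vertex -1.586 -3.451 -0.759
endloop
endfacet
facet normal 0.346 -0.756 -0.556
outer loop
vertex -1.586 -3.451 -0.759
vertex 0.377 -2.413 -0.949
vertex -0.981 -3.66 -0.099
endloop
endfacet
facet normal -0.669 -0.615 0.418
outer loop
vertex -1.586 -3.451 -0.759
vertex -0.981 -3.66 -0.099
vertex -1.559 -2.954 0.015
endloop
endfacet
facet normal 0.669 0.614 -0.419
outer loop
vertex 0.377 -2.413 -0.949
vertex -0.201 -1.706 -0.835
vertex 0.405 -1.916 -0.175
endloop
endfacet
facet normal 0.743 -0.575 0.343
outer loop
vertex 0.377 -2.413 -0.949
vertex 0.405 -1.916 -0.175
vertex -0.981 -3.66 -0.099
endloop
endfacet
facet normal 0.743 -0.575 0.343
outer loop
vertex -0.981 -3.66 -0.099
vertex 0.405 -1.916 -0.175
vertex -0.953 -3.163 0.675
endloop
endfacet
facet normal -0.668 -0.615 0.419
outer loop
vertex -0.981 -3.66 -0.099
vertex -0.953 -3.163 0.675
vertex -1.559 -2.954 0.015
endloop
endfacet
facet normal -0.304 0.702 -0.644
outer loop
vertex -2.911 -1.153 -3.306
vertex -3.749 -1.553 -3.346
vertex -3.577 -0.896 -2.711
endloop
endfacet
facet normal 0.695 0.361 0.622
outer loop
vertex -2.911 -1.153 -3.306
vertex -3.577 -0.896 -2.711
vertex -3.111 -3.027 -1.994
endloop
endfacet
facet normal -0.304 0.702 -0.644
outer loop
vertex -3.577 -0.896 -2.711
vertex -3.749 -1.553 -3.346
vertex -4.416 -1.296 -2.751
endloop
endfacet
facet normal -0.178 0.279 0.944
outer loop
vertex -3.577 -0.896 -2.711
vertex -4.416 -1.296 -2.751
vertex -3.111 -3.027 -1.994
endloop
endfacet
facet normal -0.304 0.702 -0.644
outer loop
vertex -4.416 -1.296 -2.751
vertex -3.749 -1.553 -3.346
vertex -4.588 -1.953 -3.386
endloop
endfacet
facet normal -0.764 -0.334 0.552
outer loop
vertex -4.416 -1.296 -2.751
vertex -4.588 -1.953 -3.386
vertex -3.111 -3.027 -1.994
endloop
endfacet
facet normal -0.304 0.702 -0.644
outer loop
vertex -4.588 -1.953 -3.386
vertex -3.749 -1.553 -3.346
vertex -3.921 -2.21 -3.981
endloop
endfacet
facet normal -0.477 -0.864 -0.161
outer loop
vertex -4.588 -1.953 -3.386
vertex -3.921 -2.21 -3.981
vertex -3.111 -3.027 -1.994
endloop
endfacet
facet normal -0.304 0.702 -0.644
outer loop
vertex -3.921 -2.21 -3.981
vertex -3.749 -1.553 -3.346
vertex -3.082 -1.81 -3.941
endloop
endfacet
facet normal 0.396 -0.781 -0.483
outer loop
vertex -3.921 -2.21 -3.981
vertex -3.082 -1.81 -3.941
vertex -3.111 -3.027 -1.994
endloop
endfacet
facet normal -0.304 0.702 -0.644
outer loop
vertex -3.082 -1.81 -3.941
vertex -3.749 -1.553 -3.346
vertex -2.911 -1.153 -3.306
endloop
endfacet
facet normal 0.982 -0.168 -0.090
outer loop
vertex -3.082 -1.81 -3.941
vertex -2.911 -1.153 -3.306
vertex -3.111 -3.027 -1.994
endloop
endfacet

endsolid


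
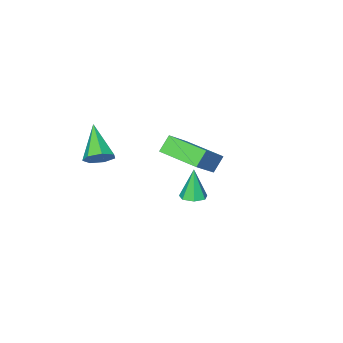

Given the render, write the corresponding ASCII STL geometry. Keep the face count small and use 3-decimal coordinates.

solid 
facet normal 0.356 0.706 -0.612
outer loop
vertex 2.444 -0.903 -1.007
vertex 1.816 -0.503 -0.911
vertex 2.452 -0.479 -0.513
endloop
endfacet
facet normal 0.771 -0.489 0.407
outer loop
vertex 2.444 -0.903 -1.007
vertex 2.452 -0.479 -0.513
vertex 1.104 -1.917 0.311
endloop
endfacet
facet normal 0.356 0.708 -0.611
outer loop
vertex 2.452 -0.479 -0.513
vertex 1.816 -0.503 -0.911
vertex 1.981 -0.074 -0.318
endloop
endfacet
facet normal 0.447 0.091 0.890
outer loop
vertex 2.452 -0.479 -0.513
vertex 1.981 -0.074 -0.318
vertex 1.104 -1.917 0.311
endloop
endfacet
facet normal 0.356 0.707 -0.611
outer loop
vertex 1.981 -0.074 -0.318
vertex 1.816 -0.503 -0.911
vertex 1.386 0.008 -0.57
endloop
endfacet
facet normal -0.300 0.433 0.850
outer loop
vertex 1.981 -0.074 -0.318
vertex 1.386 0.008 -0.57
vertex 1.104 -1.917 0.311
endloop
endfacet
facet normal 0.355 0.707 -0.611
outer loop
vertex 1.386 0.008 -0.57
vertex 1.816 -0.503 -0.911
vertex 1.115 -0.295 -1.078
endloop
endfacet
facet normal -0.906 0.278 0.318
outer loop
vertex 1.386 0.008 -0.57
vertex 1.115 -0.295 -1.078
vertex 1.104 -1.917 0.311
endloop
endfacet
facet normal 0.355 0.708 -0.610
outer loop
vertex 1.115 -0.295 -1.078
vertex 1.816 -0.503 -0.911
vertex 1.372 -0.754 -1.461
endloop
endfacet
facet normal -0.916 -0.257 -0.307
outer loop
vertex 1.115 -0.295 -1.078
vertex 1.372 -0.754 -1.461
vertex 1.104 -1.917 0.311
endloop
endfacet
facet normal 0.357 0.707 -0.611
outer loop
vertex 1.372 -0.754 -1.461
vertex 1.816 -0.503 -0.911
vertex 1.963 -1.025 -1.429
endloop
endfacet
facet normal -0.322 -0.768 -0.553
outer loop
vertex 1.372 -0.754 -1.461
vertex 1.963 -1.025 -1.429
vertex 1.104 -1.917 0.311
endloop
endfacet
facet normal 0.357 0.707 -0.611
outer loop
vertex 1.963 -1.025 -1.429
vertex 1.816 -0.503 -0.911
vertex 2.444 -0.903 -1.007
endloop
endfacet
facet normal 0.428 -0.872 -0.236
outer loop
vertex 1.963 -1.025 -1.429
vertex 2.444 -0.903 -1.007
vertex 1.104 -1.917 0.311
endloop
endfacet
facet normal -0.727 -0.264 -0.633
outer loop
vertex -4.433 -2.239 -3.216
vertex -4.988 -0.205 -3.428
vertex -3.786 -2.145 -3.998
endloop
endfacet
facet normal 0.262 -0.960 0.101
outer loop
vertex -2.332 -1.615 -2.732
vertex -4.433 -2.239 -3.216
vertex -3.786 -2.145 -3.998
endloop
endfacet
facet normal -0.727 -0.265 -0.633
outer loop
vertex -3.786 -2.145 -3.998
vertex -4.988 -0.205 -3.428
vertex -4.341 -0.11 -4.211
endloop
endfacet
facet normal 0.634 0.093 -0.767
outer loop
vertex -4.341 -0.11 -4.211
vertex -2.332 -1.615 -2.732
vertex -3.786 -2.145 -3.998
endloop
endfacet
facet normal -0.634 -0.093 0.767
outer loop
vertex -4.433 -2.239 -3.216
vertex -3.534 0.325 -2.162
vertex -4.988 -0.205 -3.428
endloop
endfacet
facet normal 0.262 -0.960 0.100
outer loop
vertex -2.979 -1.71 -1.949
vertex -4.433 -2.239 -3.216
vertex -2.332 -1.615 -2.732
endloop
endfacet
facet normal -0.635 -0.093 0.767
outer loop
vertex -2.979 -1.71 -1.949
vertex -3.534 0.325 -2.162
vertex -4.433 -2.239 -3.216
endloop
endfacet
facet normal -0.262 0.960 -0.100
outer loop
vertex -4.988 -0.205 -3.428
vertex -3.534 0.325 -2.162
vertex -4.341 -0.11 -4.211
endloop
endfacet
facet normal 0.635 0.093 -0.767
outer loop
vertex -2.887 0.419 -2.944
vertex -2.332 -1.615 -2.732
vertex -4.341 -0.11 -4.211
endloop
endfacet
facet normal -0.261 0.960 -0.101
outer loop
vertex -4.341 -0.11 -4.211
vertex -3.534 0.325 -2.162
vertex -2.887 0.419 -2.944
endloop
endfacet
facet normal 0.727 0.264 0.633
outer loop
vertex -2.887 0.419 -2.944
vertex -2.979 -1.71 -1.949
vertex -2.332 -1.615 -2.732
endloop
endfacet
facet normal 0.727 0.265 0.633
outer loop
vertex -3.534 0.325 -2.162
vertex -2.979 -1.71 -1.949
vertex -2.887 0.419 -2.944
endloop
endfacet
facet normal 0.134 0.146 -0.980
outer loop
vertex 0.22 4.148 -1.842
vertex -0.135 3.655 -1.964
vertex -0.306 4.247 -1.899
endloop
endfacet
facet normal 0.110 0.865 0.489
outer loop
vertex 0.22 4.148 -1.842
vertex -0.306 4.247 -1.899
vertex -0.345 3.425 -0.436
endloop
endfacet
facet normal 0.134 0.146 -0.980
outer loop
vertex -0.306 4.247 -1.899
vertex -0.135 3.655 -1.964
vertex -0.703 3.9 -2.005
endloop
endfacet
facet normal -0.668 0.657 0.351
outer loop
vertex -0.306 4.247 -1.899
vertex -0.703 3.9 -2.005
vertex -0.345 3.425 -0.436
endloop
endfacet
facet normal 0.134 0.148 -0.980
outer loop
vertex -0.703 3.9 -2.005
vertex -0.135 3.655 -1.964
vertex -0.673 3.368 -2.081
endloop
endfacet
facet normal -0.977 -0.083 0.198
outer loop
vertex -0.703 3.9 -2.005
vertex -0.673 3.368 -2.081
vertex -0.345 3.425 -0.436
endloop
endfacet
facet normal 0.134 0.148 -0.980
outer loop
vertex -0.673 3.368 -2.081
vertex -0.135 3.655 -1.964
vertex -0.238 3.052 -2.069
endloop
endfacet
facet normal -0.584 -0.799 0.144
outer loop
vertex -0.673 3.368 -2.081
vertex -0.238 3.052 -2.069
vertex -0.345 3.425 -0.436
endloop
endfacet
facet normal 0.134 0.148 -0.980
outer loop
vertex -0.238 3.052 -2.069
vertex -0.135 3.655 -1.964
vertex 0.274 3.19 -1.978
endloop
endfacet
facet normal 0.215 -0.949 0.231
outer loop
vertex -0.238 3.052 -2.069
vertex 0.274 3.19 -1.978
vertex -0.345 3.425 -0.436
endloop
endfacet
facet normal 0.134 0.147 -0.980
outer loop
vertex 0.274 3.19 -1.978
vertex -0.135 3.655 -1.964
vertex 0.478 3.677 -1.877
endloop
endfacet
facet normal 0.817 -0.423 0.392
outer loop
vertex 0.274 3.19 -1.978
vertex 0.478 3.677 -1.877
vertex -0.345 3.425 -0.436
endloop
endfacet
facet normal 0.134 0.146 -0.980
outer loop
vertex 0.478 3.677 -1.877
vertex -0.135 3.655 -1.964
vertex 0.22 4.148 -1.842
endloop
endfacet
facet normal 0.771 0.385 0.508
outer loop
vertex 0.478 3.677 -1.877
vertex 0.22 4.148 -1.842
vertex -0.345 3.425 -0.436
endloop
endfacet

endsolid


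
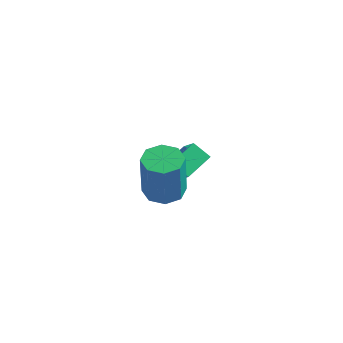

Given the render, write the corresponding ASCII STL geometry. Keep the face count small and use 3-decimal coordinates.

solid 
facet normal -0.129 0.159 -0.979
outer loop
vertex 4.175 -4.367 -0.085
vertex 3.599 -3.836 0.077
vertex 4.392 -3.798 -0.021
endloop
endfacet
facet normal 0.926 -0.334 -0.176
outer loop
vertex 4.175 -4.367 -0.085
vertex 4.392 -3.798 -0.021
vertex 4.437 -4.695 1.921
endloop
endfacet
facet normal 0.926 -0.333 -0.175
outer loop
vertex 4.437 -4.695 1.921
vertex 4.392 -3.798 -0.021
vertex 4.654 -4.126 1.986
endloop
endfacet
facet normal 0.127 -0.160 0.979
outer loop
vertex 4.437 -4.695 1.921
vertex 4.654 -4.126 1.986
vertex 3.861 -4.164 2.083
endloop
endfacet
facet normal -0.129 0.160 -0.979
outer loop
vertex 4.392 -3.798 -0.021
vertex 3.599 -3.836 0.077
vertex 4.145 -3.252 0.101
endloop
endfacet
facet normal 0.906 0.421 -0.049
outer loop
vertex 4.392 -3.798 -0.021
vertex 4.145 -3.252 0.101
vertex 4.654 -4.126 1.986
endloop
endfacet
facet normal 0.906 0.421 -0.049
outer loop
vertex 4.654 -4.126 1.986
vertex 4.145 -3.252 0.101
vertex 4.407 -3.58 2.108
endloop
endfacet
facet normal 0.127 -0.161 0.979
outer loop
vertex 4.654 -4.126 1.986
vertex 4.407 -3.58 2.108
vertex 3.861 -4.164 2.083
endloop
endfacet
facet normal -0.128 0.160 -0.979
outer loop
vertex 4.145 -3.252 0.101
vertex 3.599 -3.836 0.077
vertex 3.578 -3.047 0.209
endloop
endfacet
facet normal 0.356 0.929 0.105
outer loop
vertex 4.145 -3.252 0.101
vertex 3.578 -3.047 0.209
vertex 4.407 -3.58 2.108
endloop
endfacet
facet normal 0.356 0.929 0.105
outer loop
vertex 4.407 -3.58 2.108
vertex 3.578 -3.047 0.209
vertex 3.84 -3.375 2.215
endloop
endfacet
facet normal 0.127 -0.160 0.979
outer loop
vertex 4.407 -3.58 2.108
vertex 3.84 -3.375 2.215
vertex 3.861 -4.164 2.083
endloop
endfacet
facet normal -0.127 0.160 -0.979
outer loop
vertex 3.578 -3.047 0.209
vertex 3.599 -3.836 0.077
vertex 3.023 -3.305 0.239
endloop
endfacet
facet normal -0.404 0.893 0.199
outer loop
vertex 3.578 -3.047 0.209
vertex 3.023 -3.305 0.239
vertex 3.84 -3.375 2.215
endloop
endfacet
facet normal -0.404 0.893 0.199
outer loop
vertex 3.84 -3.375 2.215
vertex 3.023 -3.305 0.239
vertex 3.285 -3.633 2.245
endloop
endfacet
facet normal 0.127 -0.160 0.979
outer loop
vertex 3.84 -3.375 2.215
vertex 3.285 -3.633 2.245
vertex 3.861 -4.164 2.083
endloop
endfacet
facet normal -0.127 0.160 -0.979
outer loop
vertex 3.023 -3.305 0.239
vertex 3.599 -3.836 0.077
vertex 2.806 -3.874 0.174
endloop
endfacet
facet normal -0.926 0.333 0.175
outer loop
vertex 3.023 -3.305 0.239
vertex 2.806 -3.874 0.174
vertex 3.285 -3.633 2.245
endloop
endfacet
facet normal -0.926 0.334 0.175
outer loop
vertex 3.285 -3.633 2.245
vertex 2.806 -3.874 0.174
vertex 3.068 -4.202 2.181
endloop
endfacet
facet normal 0.129 -0.159 0.979
outer loop
vertex 3.285 -3.633 2.245
vertex 3.068 -4.202 2.181
vertex 3.861 -4.164 2.083
endloop
endfacet
facet normal -0.127 0.161 -0.979
outer loop
vertex 2.806 -3.874 0.174
vertex 3.599 -3.836 0.077
vertex 3.053 -4.42 0.052
endloop
endfacet
facet normal -0.906 -0.421 0.049
outer loop
vertex 2.806 -3.874 0.174
vertex 3.053 -4.42 0.052
vertex 3.068 -4.202 2.181
endloop
endfacet
facet normal -0.906 -0.421 0.049
outer loop
vertex 3.068 -4.202 2.181
vertex 3.053 -4.42 0.052
vertex 3.315 -4.748 2.059
endloop
endfacet
facet normal 0.129 -0.160 0.979
outer loop
vertex 3.068 -4.202 2.181
vertex 3.315 -4.748 2.059
vertex 3.861 -4.164 2.083
endloop
endfacet
facet normal -0.127 0.160 -0.979
outer loop
vertex 3.053 -4.42 0.052
vertex 3.599 -3.836 0.077
vertex 3.62 -4.625 -0.055
endloop
endfacet
facet normal -0.356 -0.929 -0.105
outer loop
vertex 3.053 -4.42 0.052
vertex 3.62 -4.625 -0.055
vertex 3.315 -4.748 2.059
endloop
endfacet
facet normal -0.356 -0.929 -0.105
outer loop
vertex 3.315 -4.748 2.059
vertex 3.62 -4.625 -0.055
vertex 3.882 -4.953 1.951
endloop
endfacet
facet normal 0.128 -0.160 0.979
outer loop
vertex 3.315 -4.748 2.059
vertex 3.882 -4.953 1.951
vertex 3.861 -4.164 2.083
endloop
endfacet
facet normal -0.127 0.160 -0.979
outer loop
vertex 3.62 -4.625 -0.055
vertex 3.599 -3.836 0.077
vertex 4.175 -4.367 -0.085
endloop
endfacet
facet normal 0.404 -0.893 -0.199
outer loop
vertex 3.62 -4.625 -0.055
vertex 4.175 -4.367 -0.085
vertex 3.882 -4.953 1.951
endloop
endfacet
facet normal 0.404 -0.893 -0.199
outer loop
vertex 3.882 -4.953 1.951
vertex 4.175 -4.367 -0.085
vertex 4.437 -4.695 1.921
endloop
endfacet
facet normal 0.127 -0.160 0.979
outer loop
vertex 3.882 -4.953 1.951
vertex 4.437 -4.695 1.921
vertex 3.861 -4.164 2.083
endloop
endfacet
facet normal -0.743 -0.253 0.619
outer loop
vertex 0.856 -0.643 -1.827
vertex 0.89 0.545 -1.301
vertex -0.087 -0.195 -2.776
endloop
endfacet
facet normal -0.026 -0.914 -0.405
outer loop
vertex 0.59 0.035 -3.339
vertex 0.856 -0.643 -1.827
vertex -0.087 -0.195 -2.776
endloop
endfacet
facet normal -0.743 -0.253 0.619
outer loop
vertex -0.087 -0.195 -2.776
vertex 0.89 0.545 -1.301
vertex -0.052 0.993 -2.249
endloop
endfacet
facet normal -0.668 0.318 -0.673
outer loop
vertex -0.052 0.993 -2.249
vertex 0.59 0.035 -3.339
vertex -0.087 -0.195 -2.776
endloop
endfacet
facet normal 0.668 -0.317 0.673
outer loop
vertex 0.856 -0.643 -1.827
vertex 1.567 0.775 -1.864
vertex 0.89 0.545 -1.301
endloop
endfacet
facet normal -0.027 -0.914 -0.405
outer loop
vertex 1.532 -0.413 -2.391
vertex 0.856 -0.643 -1.827
vertex 0.59 0.035 -3.339
endloop
endfacet
facet normal 0.669 -0.318 0.672
outer loop
vertex 1.532 -0.413 -2.391
vertex 1.567 0.775 -1.864
vertex 0.856 -0.643 -1.827
endloop
endfacet
facet normal 0.027 0.914 0.405
outer loop
vertex 0.89 0.545 -1.301
vertex 1.567 0.775 -1.864
vertex -0.052 0.993 -2.249
endloop
endfacet
facet normal -0.669 0.317 -0.672
outer loop
vertex 0.624 1.223 -2.813
vertex 0.59 0.035 -3.339
vertex -0.052 0.993 -2.249
endloop
endfacet
facet normal 0.027 0.914 0.405
outer loop
vertex -0.052 0.993 -2.249
vertex 1.567 0.775 -1.864
vertex 0.624 1.223 -2.813
endloop
endfacet
facet normal 0.743 0.253 -0.619
outer loop
vertex 0.624 1.223 -2.813
vertex 1.532 -0.413 -2.391
vertex 0.59 0.035 -3.339
endloop
endfacet
facet normal 0.743 0.253 -0.619
outer loop
vertex 1.567 0.775 -1.864
vertex 1.532 -0.413 -2.391
vertex 0.624 1.223 -2.813
endloop
endfacet

endsolid


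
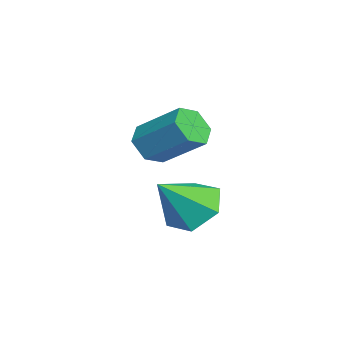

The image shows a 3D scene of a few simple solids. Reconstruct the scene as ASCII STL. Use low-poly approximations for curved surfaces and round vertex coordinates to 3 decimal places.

solid 
facet normal -0.432 0.564 -0.704
outer loop
vertex -2.958 3.547 -3.901
vertex -3.829 3.588 -3.333
vertex -3.092 4.31 -3.207
endloop
endfacet
facet normal 0.992 0.087 0.096
outer loop
vertex -2.958 3.547 -3.901
vertex -3.092 4.31 -3.207
vertex -3.051 2.572 -2.067
endloop
endfacet
facet normal -0.432 0.564 -0.704
outer loop
vertex -3.092 4.31 -3.207
vertex -3.829 3.588 -3.333
vertex -3.962 4.351 -2.64
endloop
endfacet
facet normal 0.493 0.485 0.722
outer loop
vertex -3.092 4.31 -3.207
vertex -3.962 4.351 -2.64
vertex -3.051 2.572 -2.067
endloop
endfacet
facet normal -0.432 0.564 -0.704
outer loop
vertex -3.962 4.351 -2.64
vertex -3.829 3.588 -3.333
vertex -4.7 3.628 -2.766
endloop
endfacet
facet normal -0.305 0.147 0.941
outer loop
vertex -3.962 4.351 -2.64
vertex -4.7 3.628 -2.766
vertex -3.051 2.572 -2.067
endloop
endfacet
facet normal -0.432 0.564 -0.704
outer loop
vertex -4.7 3.628 -2.766
vertex -3.829 3.588 -3.333
vertex -4.566 2.865 -3.46
endloop
endfacet
facet normal -0.605 -0.591 0.533
outer loop
vertex -4.7 3.628 -2.766
vertex -4.566 2.865 -3.46
vertex -3.051 2.572 -2.067
endloop
endfacet
facet normal -0.432 0.564 -0.704
outer loop
vertex -4.566 2.865 -3.46
vertex -3.829 3.588 -3.333
vertex -3.696 2.824 -4.027
endloop
endfacet
facet normal -0.107 -0.990 -0.092
outer loop
vertex -4.566 2.865 -3.46
vertex -3.696 2.824 -4.027
vertex -3.051 2.572 -2.067
endloop
endfacet
facet normal -0.432 0.564 -0.704
outer loop
vertex -3.696 2.824 -4.027
vertex -3.829 3.588 -3.333
vertex -2.958 3.547 -3.901
endloop
endfacet
facet normal 0.692 -0.652 -0.311
outer loop
vertex -3.696 2.824 -4.027
vertex -2.958 3.547 -3.901
vertex -3.051 2.572 -2.067
endloop
endfacet
facet normal -0.383 -0.715 -0.585
outer loop
vertex -3.731 2.723 -1.495
vertex -3.951 2.343 -0.887
vertex -4.41 2.846 -1.201
endloop
endfacet
facet normal -0.184 0.681 -0.709
outer loop
vertex -3.731 2.723 -1.495
vertex -4.41 2.846 -1.201
vertex -3.068 3.958 -0.48
endloop
endfacet
facet normal -0.184 0.681 -0.709
outer loop
vertex -3.068 3.958 -0.48
vertex -4.41 2.846 -1.201
vertex -3.747 4.081 -0.186
endloop
endfacet
facet normal 0.383 0.713 0.587
outer loop
vertex -3.068 3.958 -0.48
vertex -3.747 4.081 -0.186
vertex -3.289 3.577 0.127
endloop
endfacet
facet normal -0.383 -0.715 -0.585
outer loop
vertex -4.41 2.846 -1.201
vertex -3.951 2.343 -0.887
vertex -4.63 2.466 -0.593
endloop
endfacet
facet normal -0.876 0.483 -0.015
outer loop
vertex -4.41 2.846 -1.201
vertex -4.63 2.466 -0.593
vertex -3.747 4.081 -0.186
endloop
endfacet
facet normal -0.876 0.483 -0.016
outer loop
vertex -3.747 4.081 -0.186
vertex -4.63 2.466 -0.593
vertex -3.968 3.7 0.421
endloop
endfacet
facet normal 0.383 0.713 0.587
outer loop
vertex -3.747 4.081 -0.186
vertex -3.968 3.7 0.421
vertex -3.289 3.577 0.127
endloop
endfacet
facet normal -0.383 -0.713 -0.587
outer loop
vertex -4.63 2.466 -0.593
vertex -3.951 2.343 -0.887
vertex -4.172 1.962 -0.28
endloop
endfacet
facet normal -0.692 -0.198 0.694
outer loop
vertex -4.63 2.466 -0.593
vertex -4.172 1.962 -0.28
vertex -3.968 3.7 0.421
endloop
endfacet
facet normal -0.692 -0.199 0.694
outer loop
vertex -3.968 3.7 0.421
vertex -4.172 1.962 -0.28
vertex -3.509 3.197 0.735
endloop
endfacet
facet normal 0.383 0.715 0.585
outer loop
vertex -3.968 3.7 0.421
vertex -3.509 3.197 0.735
vertex -3.289 3.577 0.127
endloop
endfacet
facet normal -0.383 -0.713 -0.587
outer loop
vertex -4.172 1.962 -0.28
vertex -3.951 2.343 -0.887
vertex -3.493 1.839 -0.574
endloop
endfacet
facet normal 0.184 -0.681 0.709
outer loop
vertex -4.172 1.962 -0.28
vertex -3.493 1.839 -0.574
vertex -3.509 3.197 0.735
endloop
endfacet
facet normal 0.184 -0.681 0.709
outer loop
vertex -3.509 3.197 0.735
vertex -3.493 1.839 -0.574
vertex -2.83 3.074 0.441
endloop
endfacet
facet normal 0.383 0.715 0.585
outer loop
vertex -3.509 3.197 0.735
vertex -2.83 3.074 0.441
vertex -3.289 3.577 0.127
endloop
endfacet
facet normal -0.383 -0.713 -0.587
outer loop
vertex -3.493 1.839 -0.574
vertex -3.951 2.343 -0.887
vertex -3.272 2.22 -1.181
endloop
endfacet
facet normal 0.876 -0.483 0.016
outer loop
vertex -3.493 1.839 -0.574
vertex -3.272 2.22 -1.181
vertex -2.83 3.074 0.441
endloop
endfacet
facet normal 0.876 -0.482 0.015
outer loop
vertex -2.83 3.074 0.441
vertex -3.272 2.22 -1.181
vertex -2.61 3.454 -0.167
endloop
endfacet
facet normal 0.383 0.715 0.585
outer loop
vertex -2.83 3.074 0.441
vertex -2.61 3.454 -0.167
vertex -3.289 3.577 0.127
endloop
endfacet
facet normal -0.383 -0.715 -0.585
outer loop
vertex -3.272 2.22 -1.181
vertex -3.951 2.343 -0.887
vertex -3.731 2.723 -1.495
endloop
endfacet
facet normal 0.692 0.199 -0.694
outer loop
vertex -3.272 2.22 -1.181
vertex -3.731 2.723 -1.495
vertex -2.61 3.454 -0.167
endloop
endfacet
facet normal 0.692 0.198 -0.694
outer loop
vertex -2.61 3.454 -0.167
vertex -3.731 2.723 -1.495
vertex -3.068 3.958 -0.48
endloop
endfacet
facet normal 0.383 0.713 0.587
outer loop
vertex -2.61 3.454 -0.167
vertex -3.068 3.958 -0.48
vertex -3.289 3.577 0.127
endloop
endfacet

endsolid


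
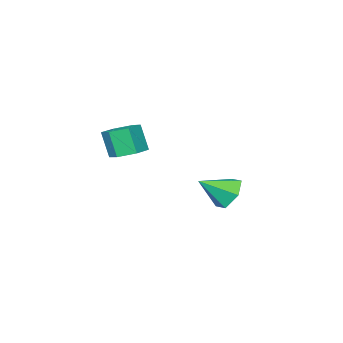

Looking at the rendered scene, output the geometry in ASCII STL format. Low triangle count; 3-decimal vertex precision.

solid 
facet normal -0.727 0.411 -0.549
outer loop
vertex -3.801 3.23 -3.651
vertex -4.554 2.69 -3.058
vertex -4.223 3.692 -2.746
endloop
endfacet
facet normal 0.838 0.532 0.120
outer loop
vertex -3.801 3.23 -3.651
vertex -4.223 3.692 -2.746
vertex -3.206 1.93 -2.042
endloop
endfacet
facet normal -0.728 0.411 -0.548
outer loop
vertex -4.223 3.692 -2.746
vertex -4.554 2.69 -3.058
vertex -4.975 3.152 -2.152
endloop
endfacet
facet normal 0.291 0.495 0.819
outer loop
vertex -4.223 3.692 -2.746
vertex -4.975 3.152 -2.152
vertex -3.206 1.93 -2.042
endloop
endfacet
facet normal -0.728 0.411 -0.548
outer loop
vertex -4.975 3.152 -2.152
vertex -4.554 2.69 -3.058
vertex -5.306 2.15 -2.464
endloop
endfacet
facet normal -0.215 -0.225 0.950
outer loop
vertex -4.975 3.152 -2.152
vertex -5.306 2.15 -2.464
vertex -3.206 1.93 -2.042
endloop
endfacet
facet normal -0.728 0.410 -0.549
outer loop
vertex -5.306 2.15 -2.464
vertex -4.554 2.69 -3.058
vertex -4.884 1.688 -3.369
endloop
endfacet
facet normal -0.172 -0.908 0.383
outer loop
vertex -5.306 2.15 -2.464
vertex -4.884 1.688 -3.369
vertex -3.206 1.93 -2.042
endloop
endfacet
facet normal -0.728 0.410 -0.549
outer loop
vertex -4.884 1.688 -3.369
vertex -4.554 2.69 -3.058
vertex -4.132 2.228 -3.963
endloop
endfacet
facet normal 0.376 -0.871 -0.316
outer loop
vertex -4.884 1.688 -3.369
vertex -4.132 2.228 -3.963
vertex -3.206 1.93 -2.042
endloop
endfacet
facet normal -0.727 0.411 -0.549
outer loop
vertex -4.132 2.228 -3.963
vertex -4.554 2.69 -3.058
vertex -3.801 3.23 -3.651
endloop
endfacet
facet normal 0.881 -0.151 -0.448
outer loop
vertex -4.132 2.228 -3.963
vertex -3.801 3.23 -3.651
vertex -3.206 1.93 -2.042
endloop
endfacet
facet normal 0.007 0.374 -0.927
outer loop
vertex 2.707 2.71 1.558
vertex 1.785 2.498 1.466
vertex 2.046 3.344 1.809
endloop
endfacet
facet normal 0.718 0.644 0.265
outer loop
vertex 2.707 2.71 1.558
vertex 2.046 3.344 1.809
vertex 2.696 2.134 2.986
endloop
endfacet
facet normal 0.719 0.643 0.264
outer loop
vertex 2.696 2.134 2.986
vertex 2.046 3.344 1.809
vertex 2.036 2.769 3.237
endloop
endfacet
facet normal -0.007 -0.374 0.928
outer loop
vertex 2.696 2.134 2.986
vertex 2.036 2.769 3.237
vertex 1.775 1.922 2.894
endloop
endfacet
facet normal 0.007 0.374 -0.927
outer loop
vertex 2.046 3.344 1.809
vertex 1.785 2.498 1.466
vertex 1.124 3.132 1.717
endloop
endfacet
facet normal -0.243 0.900 0.361
outer loop
vertex 2.046 3.344 1.809
vertex 1.124 3.132 1.717
vertex 2.036 2.769 3.237
endloop
endfacet
facet normal -0.243 0.900 0.361
outer loop
vertex 2.036 2.769 3.237
vertex 1.124 3.132 1.717
vertex 1.114 2.557 3.145
endloop
endfacet
facet normal -0.007 -0.374 0.928
outer loop
vertex 2.036 2.769 3.237
vertex 1.114 2.557 3.145
vertex 1.775 1.922 2.894
endloop
endfacet
facet normal 0.007 0.374 -0.927
outer loop
vertex 1.124 3.132 1.717
vertex 1.785 2.498 1.466
vertex 0.864 2.286 1.374
endloop
endfacet
facet normal -0.962 0.256 0.097
outer loop
vertex 1.124 3.132 1.717
vertex 0.864 2.286 1.374
vertex 1.114 2.557 3.145
endloop
endfacet
facet normal -0.962 0.257 0.096
outer loop
vertex 1.114 2.557 3.145
vertex 0.864 2.286 1.374
vertex 0.853 1.71 2.802
endloop
endfacet
facet normal -0.007 -0.374 0.928
outer loop
vertex 1.114 2.557 3.145
vertex 0.853 1.71 2.802
vertex 1.775 1.922 2.894
endloop
endfacet
facet normal 0.007 0.374 -0.928
outer loop
vertex 0.864 2.286 1.374
vertex 1.785 2.498 1.466
vertex 1.524 1.651 1.123
endloop
endfacet
facet normal -0.719 -0.643 -0.265
outer loop
vertex 0.864 2.286 1.374
vertex 1.524 1.651 1.123
vertex 0.853 1.71 2.802
endloop
endfacet
facet normal -0.718 -0.644 -0.264
outer loop
vertex 0.853 1.71 2.802
vertex 1.524 1.651 1.123
vertex 1.514 1.076 2.551
endloop
endfacet
facet normal -0.007 -0.374 0.927
outer loop
vertex 0.853 1.71 2.802
vertex 1.514 1.076 2.551
vertex 1.775 1.922 2.894
endloop
endfacet
facet normal 0.007 0.374 -0.928
outer loop
vertex 1.524 1.651 1.123
vertex 1.785 2.498 1.466
vertex 2.446 1.863 1.215
endloop
endfacet
facet normal 0.243 -0.900 -0.361
outer loop
vertex 1.524 1.651 1.123
vertex 2.446 1.863 1.215
vertex 1.514 1.076 2.551
endloop
endfacet
facet normal 0.243 -0.900 -0.361
outer loop
vertex 1.514 1.076 2.551
vertex 2.446 1.863 1.215
vertex 2.436 1.288 2.643
endloop
endfacet
facet normal -0.007 -0.374 0.927
outer loop
vertex 1.514 1.076 2.551
vertex 2.436 1.288 2.643
vertex 1.775 1.922 2.894
endloop
endfacet
facet normal 0.007 0.374 -0.928
outer loop
vertex 2.446 1.863 1.215
vertex 1.785 2.498 1.466
vertex 2.707 2.71 1.558
endloop
endfacet
facet normal 0.962 -0.257 -0.097
outer loop
vertex 2.446 1.863 1.215
vertex 2.707 2.71 1.558
vertex 2.436 1.288 2.643
endloop
endfacet
facet normal 0.962 -0.257 -0.096
outer loop
vertex 2.436 1.288 2.643
vertex 2.707 2.71 1.558
vertex 2.696 2.134 2.986
endloop
endfacet
facet normal -0.007 -0.374 0.927
outer loop
vertex 2.436 1.288 2.643
vertex 2.696 2.134 2.986
vertex 1.775 1.922 2.894
endloop
endfacet

endsolid


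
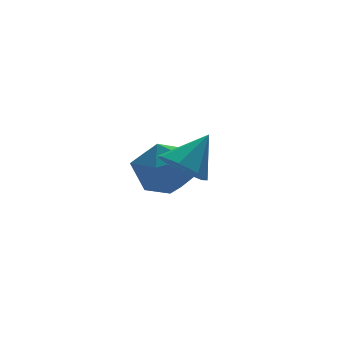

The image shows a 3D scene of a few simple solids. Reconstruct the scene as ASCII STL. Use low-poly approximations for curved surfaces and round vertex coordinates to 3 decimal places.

solid 
facet normal -0.688 -0.133 -0.714
outer loop
vertex 3.043 1.072 -1.12
vertex 2.704 0.631 -0.711
vertex 2.683 1.312 -0.818
endloop
endfacet
facet normal 0.545 0.838 -0.016
outer loop
vertex 3.043 1.072 -1.12
vertex 2.683 1.312 -0.818
vertex 3.516 0.789 0.131
endloop
endfacet
facet normal -0.688 -0.133 -0.714
outer loop
vertex 2.683 1.312 -0.818
vertex 2.704 0.631 -0.711
vertex 2.335 1.154 -0.453
endloop
endfacet
facet normal 0.058 0.895 0.442
outer loop
vertex 2.683 1.312 -0.818
vertex 2.335 1.154 -0.453
vertex 3.516 0.789 0.131
endloop
endfacet
facet normal -0.688 -0.133 -0.714
outer loop
vertex 2.335 1.154 -0.453
vertex 2.704 0.631 -0.711
vertex 2.204 0.689 -0.24
endloop
endfacet
facet normal -0.274 0.463 0.843
outer loop
vertex 2.335 1.154 -0.453
vertex 2.204 0.689 -0.24
vertex 3.516 0.789 0.131
endloop
endfacet
facet normal -0.688 -0.135 -0.713
outer loop
vertex 2.204 0.689 -0.24
vertex 2.704 0.631 -0.711
vertex 2.366 0.19 -0.302
endloop
endfacet
facet normal -0.253 -0.200 0.947
outer loop
vertex 2.204 0.689 -0.24
vertex 2.366 0.19 -0.302
vertex 3.516 0.789 0.131
endloop
endfacet
facet normal -0.688 -0.134 -0.713
outer loop
vertex 2.366 0.19 -0.302
vertex 2.704 0.631 -0.711
vertex 2.726 -0.05 -0.604
endloop
endfacet
facet normal 0.109 -0.711 0.695
outer loop
vertex 2.366 0.19 -0.302
vertex 2.726 -0.05 -0.604
vertex 3.516 0.789 0.131
endloop
endfacet
facet normal -0.688 -0.134 -0.714
outer loop
vertex 2.726 -0.05 -0.604
vertex 2.704 0.631 -0.711
vertex 3.074 0.108 -0.969
endloop
endfacet
facet normal 0.596 -0.768 0.236
outer loop
vertex 2.726 -0.05 -0.604
vertex 3.074 0.108 -0.969
vertex 3.516 0.789 0.131
endloop
endfacet
facet normal -0.687 -0.134 -0.714
outer loop
vertex 3.074 0.108 -0.969
vertex 2.704 0.631 -0.711
vertex 3.205 0.573 -1.182
endloop
endfacet
facet normal 0.927 -0.336 -0.164
outer loop
vertex 3.074 0.108 -0.969
vertex 3.205 0.573 -1.182
vertex 3.516 0.789 0.131
endloop
endfacet
facet normal -0.687 -0.134 -0.714
outer loop
vertex 3.205 0.573 -1.182
vertex 2.704 0.631 -0.711
vertex 3.043 1.072 -1.12
endloop
endfacet
facet normal 0.906 0.327 -0.268
outer loop
vertex 3.205 0.573 -1.182
vertex 3.043 1.072 -1.12
vertex 3.516 0.789 0.131
endloop
endfacet
facet normal 0.260 0.563 0.785
outer loop
vertex 3.621 3.916 -1.631
vertex 3.514 3.204 -1.085
vertex 4.318 3.364 -1.466
endloop
endfacet
facet normal 0.582 0.791 0.189
outer loop
vertex 3.621 3.916 -1.631
vertex 4.318 3.364 -1.466
vertex 4.173 3.671 -2.304
endloop
endfacet
facet normal 0.076 0.955 -0.286
outer loop
vertex 3.621 3.916 -1.631
vertex 4.173 3.671 -2.304
vertex 3.28 3.701 -2.441
endloop
endfacet
facet normal -0.559 0.829 0.015
outer loop
vertex 3.621 3.916 -1.631
vertex 3.28 3.701 -2.441
vertex 2.872 3.412 -1.687
endloop
endfacet
facet normal -0.445 0.586 0.677
outer loop
vertex 3.621 3.916 -1.631
vertex 2.872 3.412 -1.687
vertex 3.514 3.204 -1.085
endloop
endfacet
facet normal 0.965 0.251 -0.075
outer loop
vertex 4.173 3.671 -2.304
vertex 4.318 3.364 -1.466
vertex 4.408 2.808 -2.173
endloop
endfacet
facet normal 0.444 -0.118 0.888
outer loop
vertex 4.318 3.364 -1.466
vertex 3.514 3.204 -1.085
vertex 4.0 2.519 -1.419
endloop
endfacet
facet normal -0.696 -0.081 0.714
outer loop
vertex 3.514 3.204 -1.085
vertex 2.872 3.412 -1.687
vertex 3.107 2.549 -1.556
endloop
endfacet
facet normal -0.881 0.312 -0.357
outer loop
vertex 2.872 3.412 -1.687
vertex 3.28 3.701 -2.441
vertex 2.962 2.856 -2.394
endloop
endfacet
facet normal 0.147 0.516 -0.844
outer loop
vertex 3.28 3.701 -2.441
vertex 4.173 3.671 -2.304
vertex 3.766 3.016 -2.775
endloop
endfacet
facet normal 0.559 -0.829 -0.015
outer loop
vertex 3.659 2.304 -2.229
vertex 4.408 2.808 -2.173
vertex 4.0 2.519 -1.419
endloop
endfacet
facet normal -0.076 -0.955 0.286
outer loop
vertex 3.659 2.304 -2.229
vertex 4.0 2.519 -1.419
vertex 3.107 2.549 -1.556
endloop
endfacet
facet normal -0.582 -0.791 -0.189
outer loop
vertex 3.659 2.304 -2.229
vertex 3.107 2.549 -1.556
vertex 2.962 2.856 -2.394
endloop
endfacet
facet normal -0.260 -0.563 -0.785
outer loop
vertex 3.659 2.304 -2.229
vertex 2.962 2.856 -2.394
vertex 3.766 3.016 -2.775
endloop
endfacet
facet normal 0.445 -0.586 -0.677
outer loop
vertex 3.659 2.304 -2.229
vertex 3.766 3.016 -2.775
vertex 4.408 2.808 -2.173
endloop
endfacet
facet normal 0.881 -0.312 0.357
outer loop
vertex 4.0 2.519 -1.419
vertex 4.408 2.808 -2.173
vertex 4.318 3.364 -1.466
endloop
endfacet
facet normal -0.147 -0.516 0.844
outer loop
vertex 3.107 2.549 -1.556
vertex 4.0 2.519 -1.419
vertex 3.514 3.204 -1.085
endloop
endfacet
facet normal -0.965 -0.251 0.075
outer loop
vertex 2.962 2.856 -2.394
vertex 3.107 2.549 -1.556
vertex 2.872 3.412 -1.687
endloop
endfacet
facet normal -0.444 0.118 -0.888
outer loop
vertex 3.766 3.016 -2.775
vertex 2.962 2.856 -2.394
vertex 3.28 3.701 -2.441
endloop
endfacet
facet normal 0.696 0.081 -0.714
outer loop
vertex 4.408 2.808 -2.173
vertex 3.766 3.016 -2.775
vertex 4.173 3.671 -2.304
endloop
endfacet

endsolid
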